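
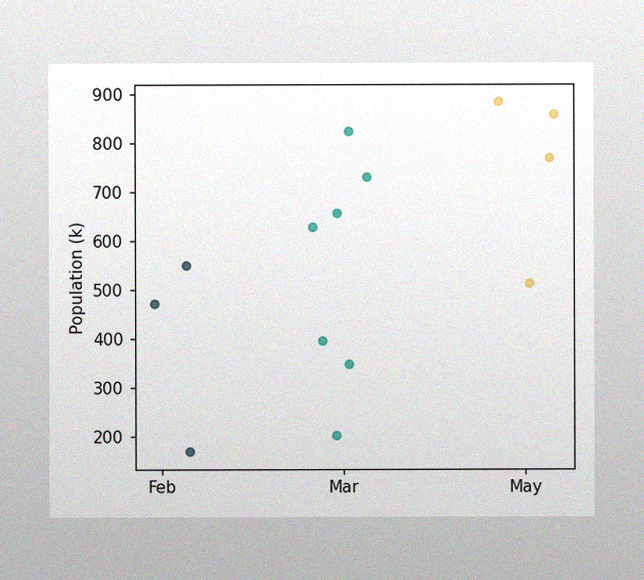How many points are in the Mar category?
7

The image has some photo noise and uneven lighting. Counting the markers in the Mar column gives 7.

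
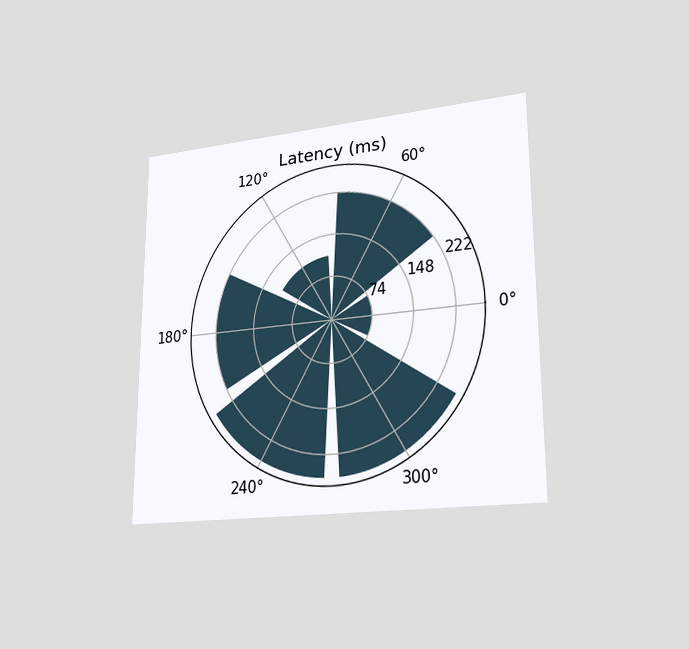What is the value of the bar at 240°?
259ms

The chart is viewed slightly from the right. The bar at 240° reaches 259ms on the radial axis.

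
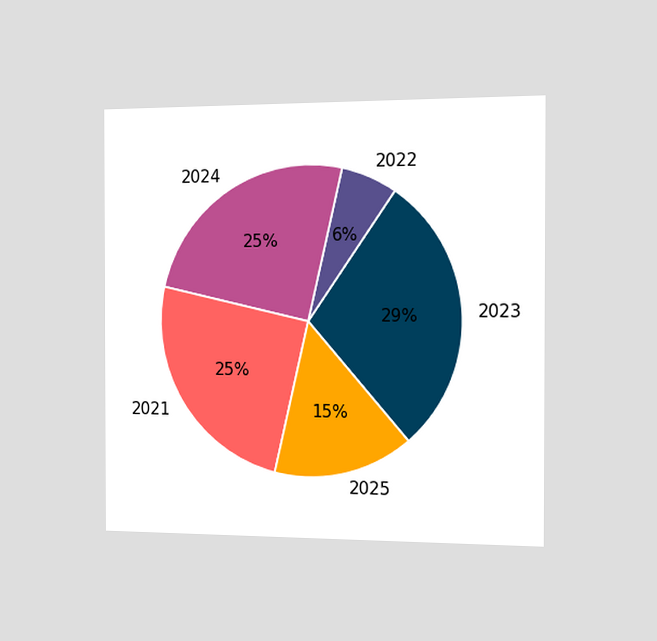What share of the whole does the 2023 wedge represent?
29%

The chart is viewed slightly from the right. The 2023 slice takes up 29% of the pie.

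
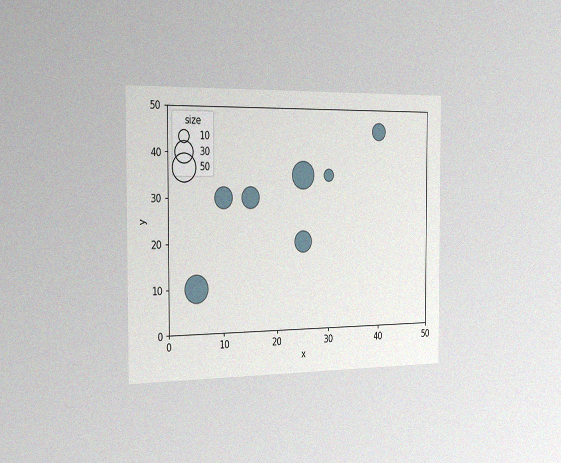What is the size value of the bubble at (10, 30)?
The chart is viewed slightly from the left, with some photo noise. Matching the bubble at (10, 30) against the size legend gives 30.

30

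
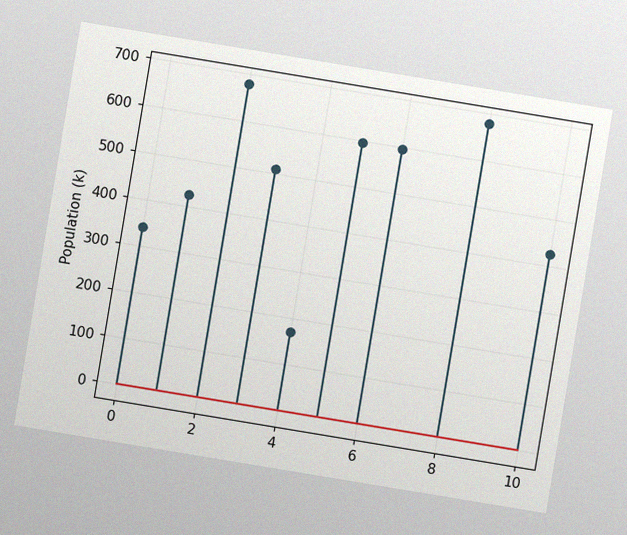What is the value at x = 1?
425k

The chart is tilted about 9° clockwise, with some photo noise. The stem at x=1 reaches 425k.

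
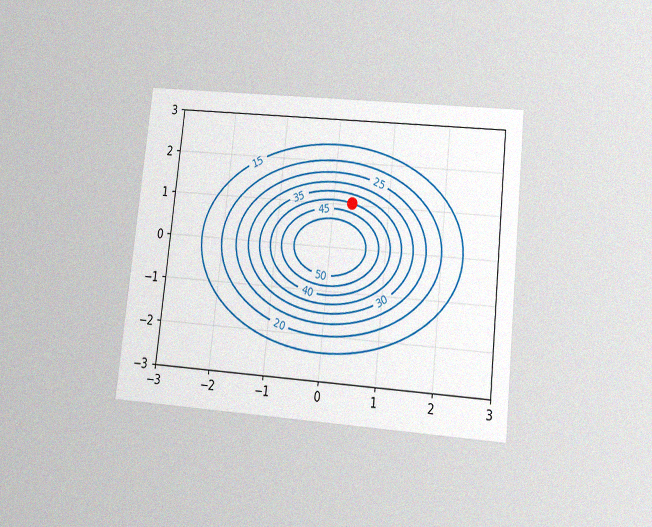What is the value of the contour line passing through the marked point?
The chart is tilted about 6° clockwise and viewed slightly from below, with some photo noise. The marked point sits on the contour labelled 40.

40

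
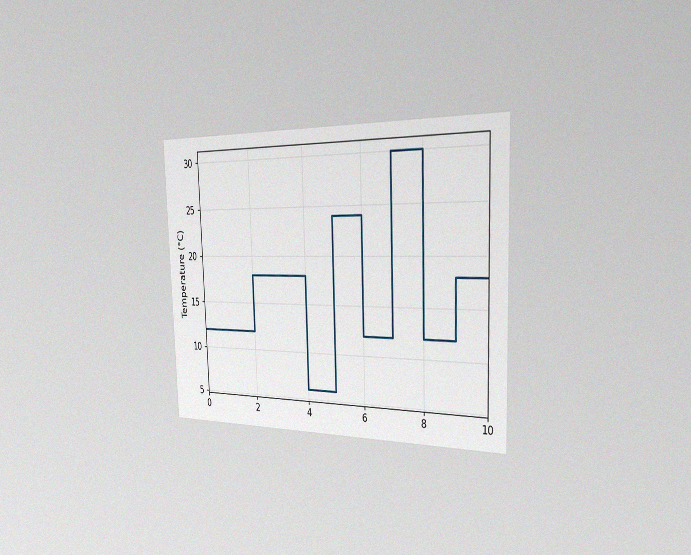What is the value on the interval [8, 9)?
12°C

The chart is tilted about 2° counter-clockwise and viewed slightly from the right, with some photo noise. On [8, 9) the step sits at 12°C.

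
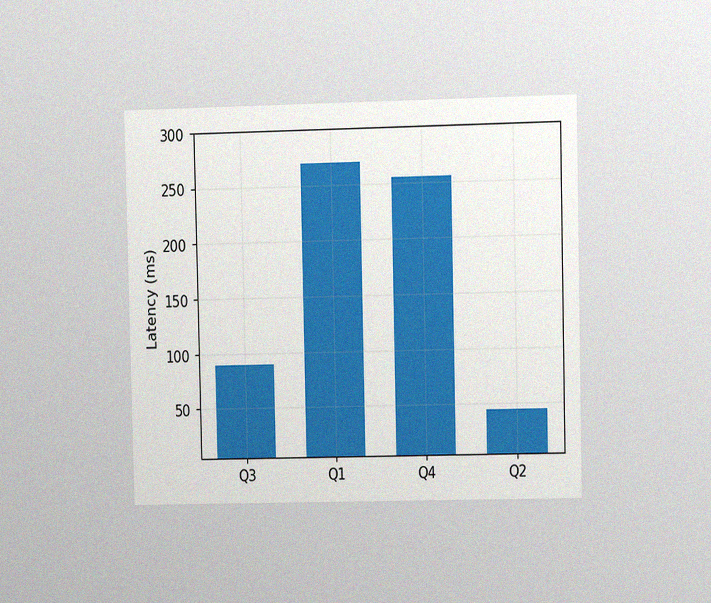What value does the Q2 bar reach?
45ms

The chart is viewed at a slight angle, with some photo noise. Reading along the chart's y-axis, the Q2 bar reaches 45ms.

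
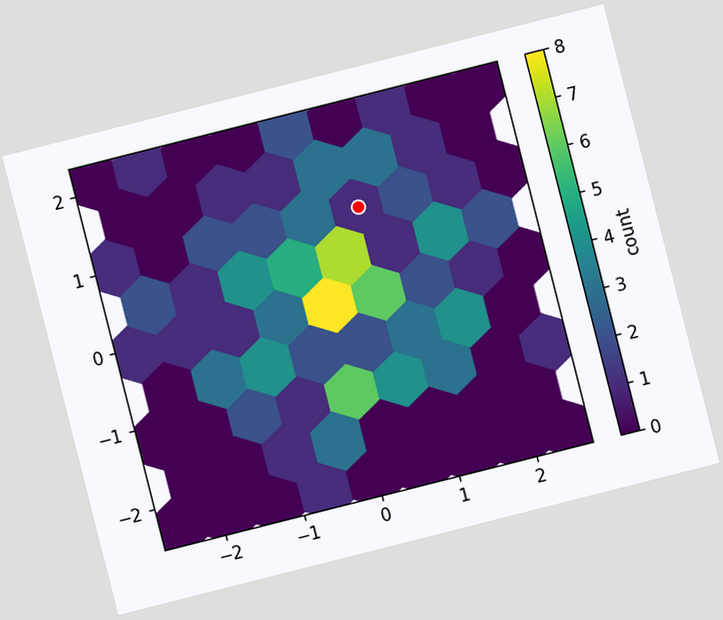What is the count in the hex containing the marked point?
The chart is tilted about 14° counter-clockwise. The marked hex reads 1 on the colorbar.

1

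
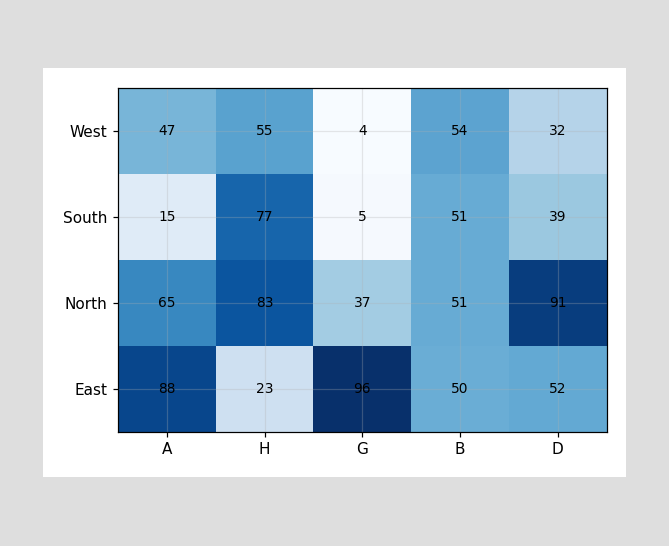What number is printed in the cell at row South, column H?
The (South, H) cell reads 77.

77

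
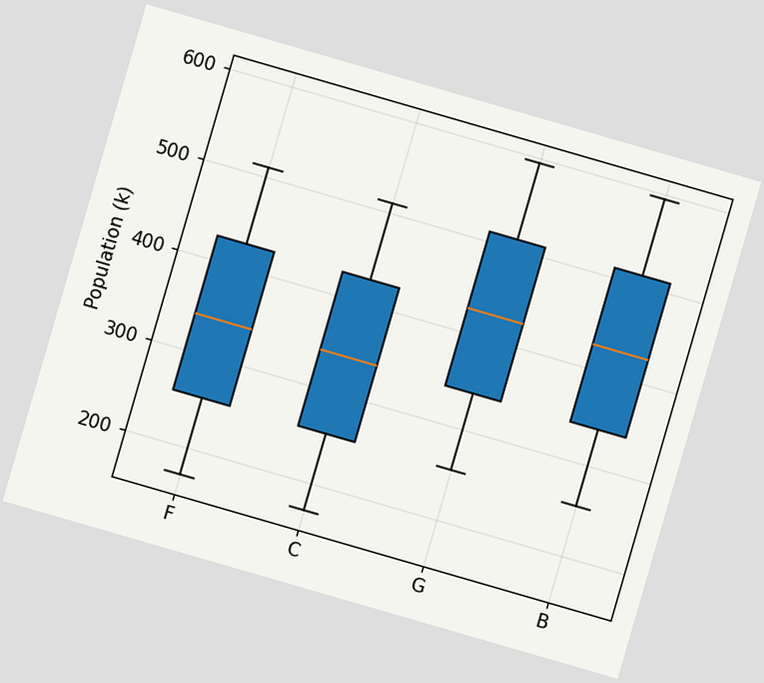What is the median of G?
The chart is tilted about 16° clockwise. The median line in the G box sits at 425k.

425k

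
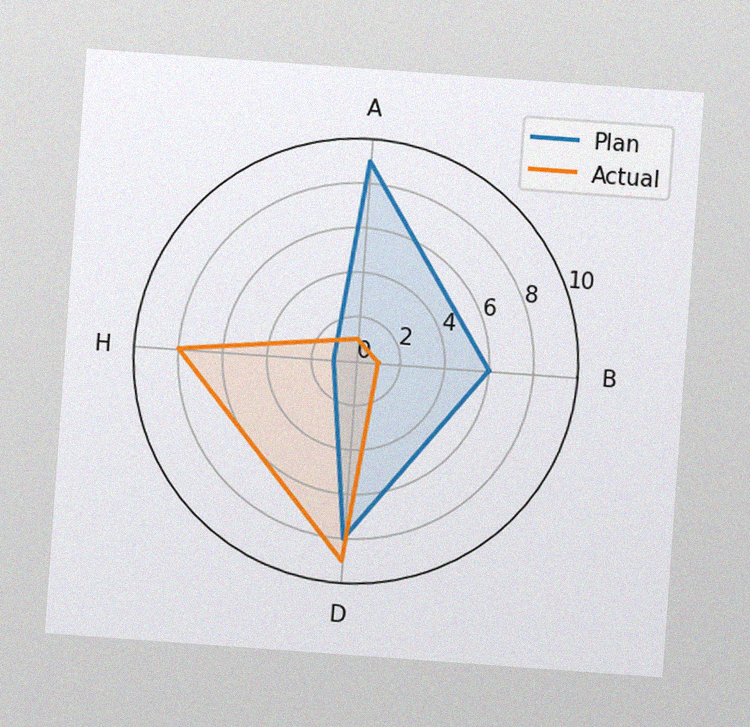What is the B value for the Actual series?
1

The chart is tilted about 4° clockwise, with some photo noise. On the B axis, Actual reaches 1.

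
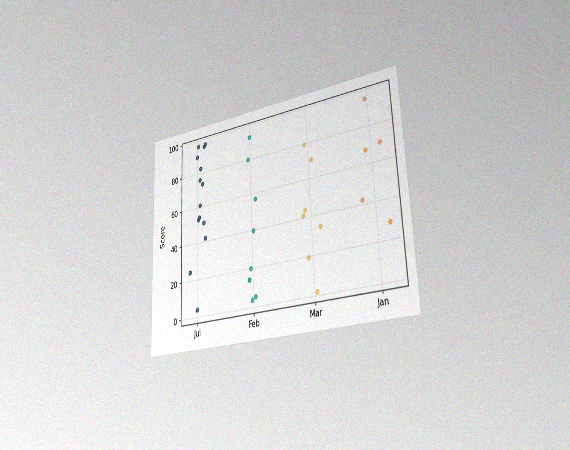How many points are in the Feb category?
9

The chart is tilted about 3° counter-clockwise and viewed slightly from the right, with some photo noise. Counting the markers in the Feb column gives 9.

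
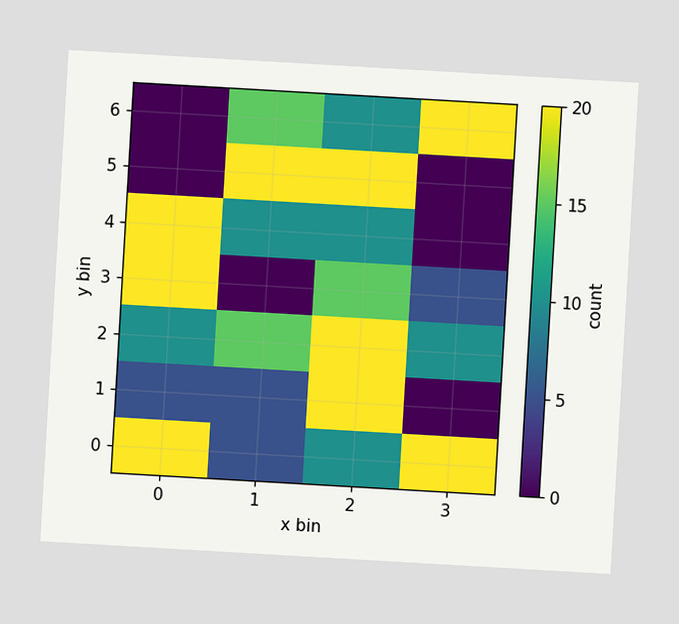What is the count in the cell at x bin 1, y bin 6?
15

The chart is tilted about 3° clockwise. Matching the cell (1, 6) against the colorbar gives 15.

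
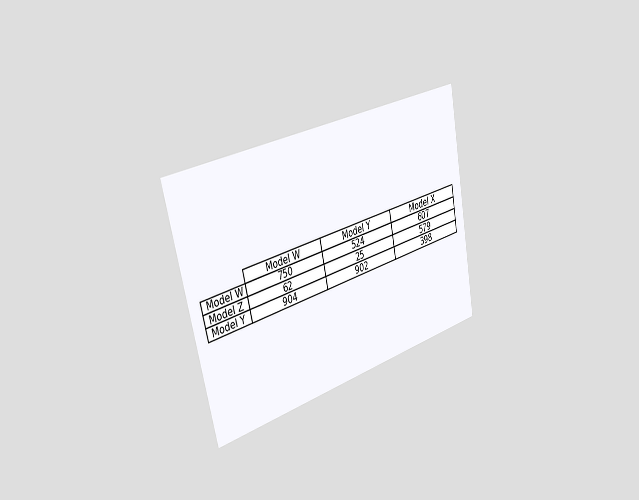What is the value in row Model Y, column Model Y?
902

The chart is tilted about 12° counter-clockwise and viewed slightly from the left. The (Model Y, Model Y) cell reads 902.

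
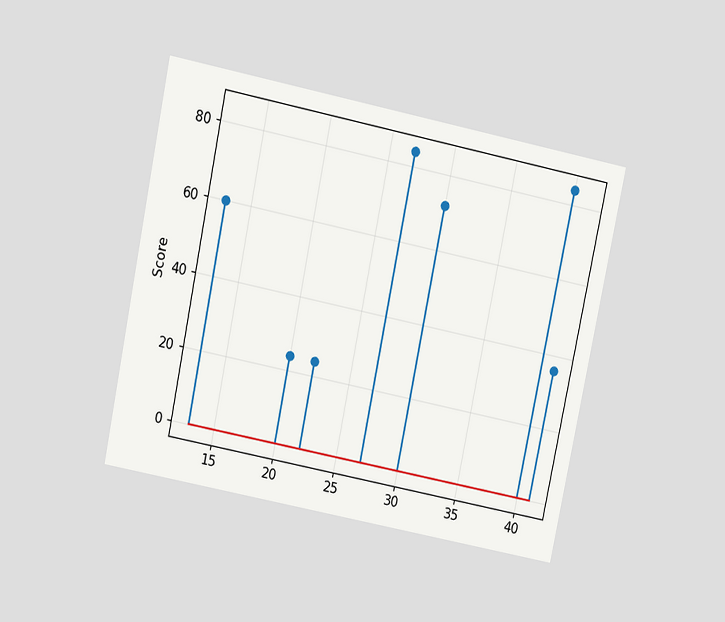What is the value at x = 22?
The chart is tilted about 12° clockwise and viewed slightly from above. The stem at x=22 reaches 24.

24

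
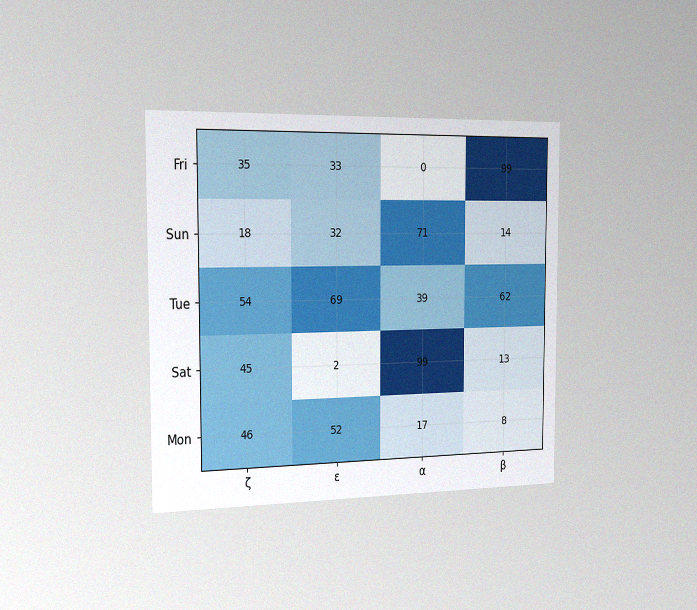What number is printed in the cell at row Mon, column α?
17

The chart is viewed slightly from the left, with some photo noise. The (Mon, α) cell reads 17.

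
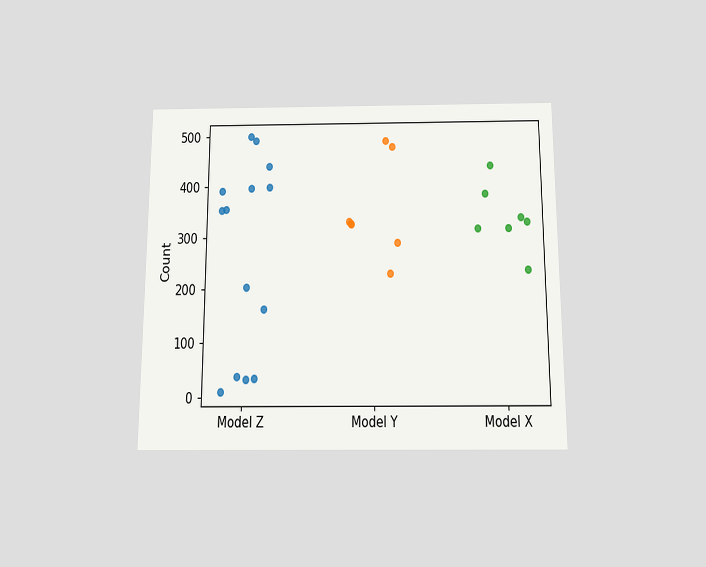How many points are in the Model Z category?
The chart is viewed slightly from below. Counting the markers in the Model Z column gives 14.

14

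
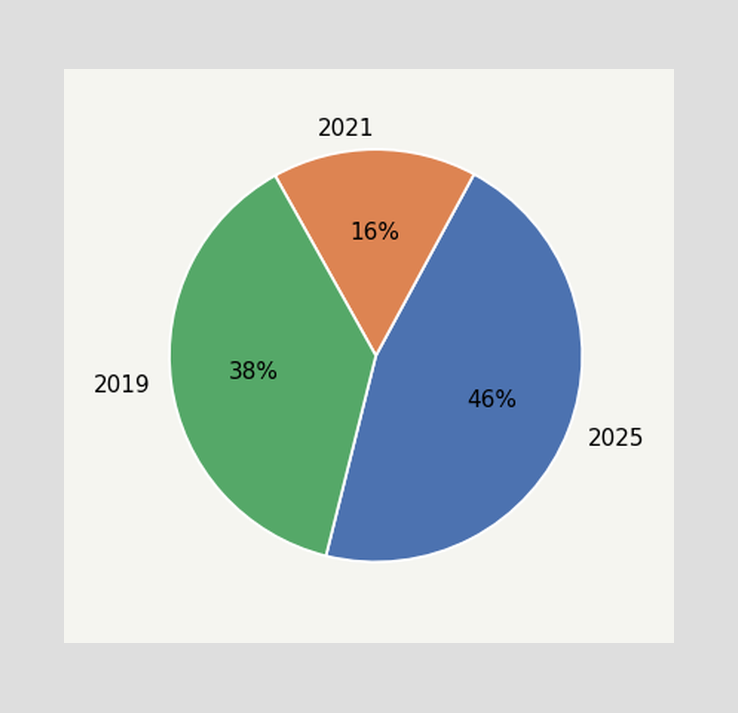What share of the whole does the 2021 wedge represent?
The 2021 slice takes up 16% of the pie.

16%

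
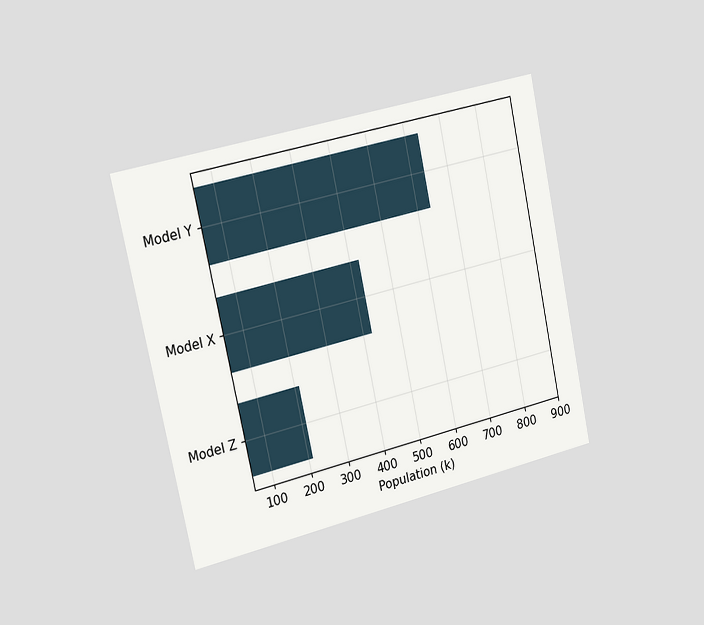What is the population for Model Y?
636k

The chart is tilted about 12° counter-clockwise and viewed slightly from the left. Reading along the chart's x-axis, the Model Y bar reaches 636k.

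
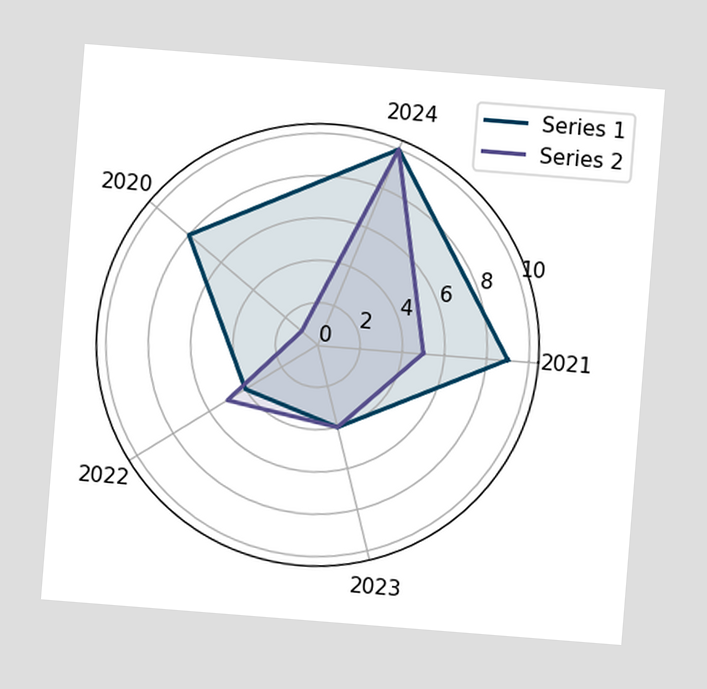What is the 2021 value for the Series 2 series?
5

The chart is tilted about 5° clockwise. On the 2021 axis, Series 2 reaches 5.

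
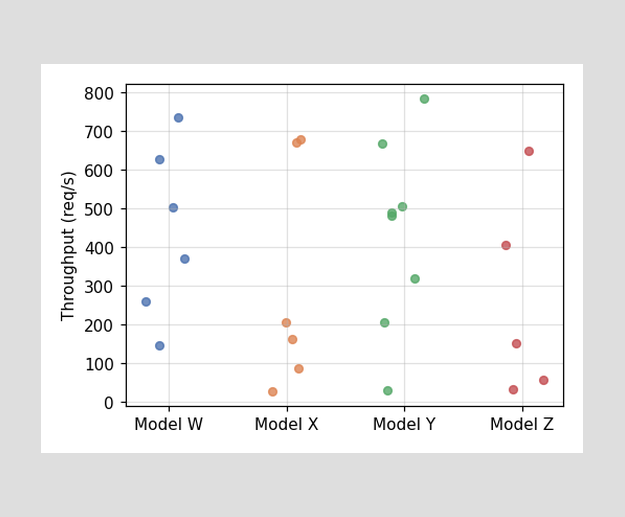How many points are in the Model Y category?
8

Counting the markers in the Model Y column gives 8.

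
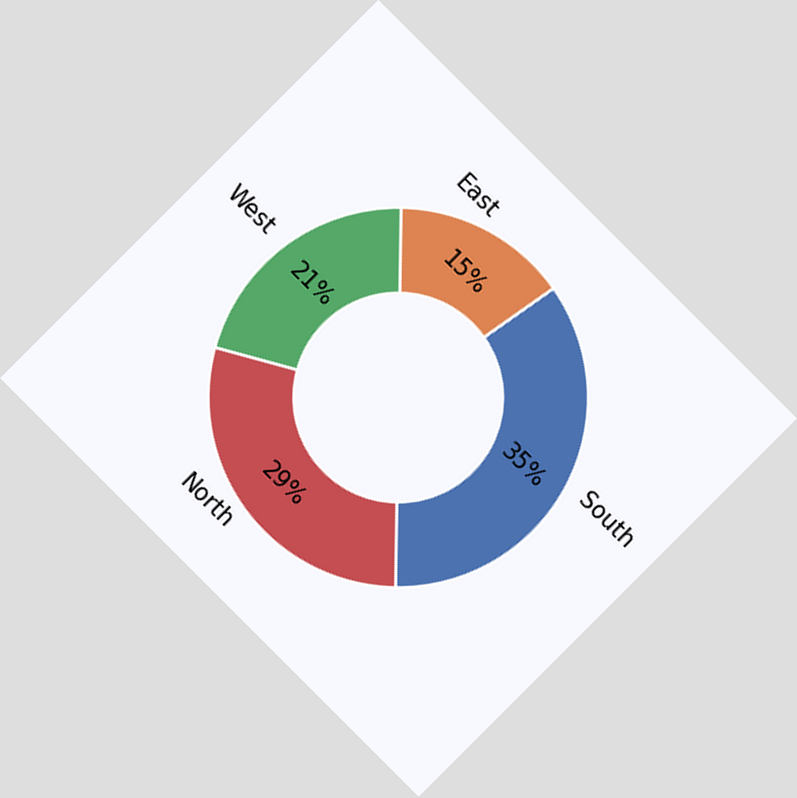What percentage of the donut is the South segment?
35%

The chart is tilted about 45° clockwise. The South segment takes up 35% of the ring.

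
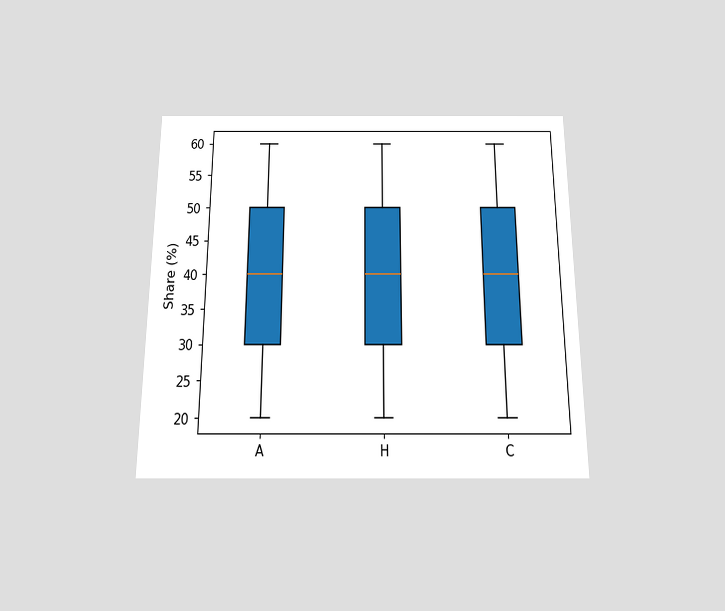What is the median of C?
40%

The chart is viewed slightly from below. The median line in the C box sits at 40%.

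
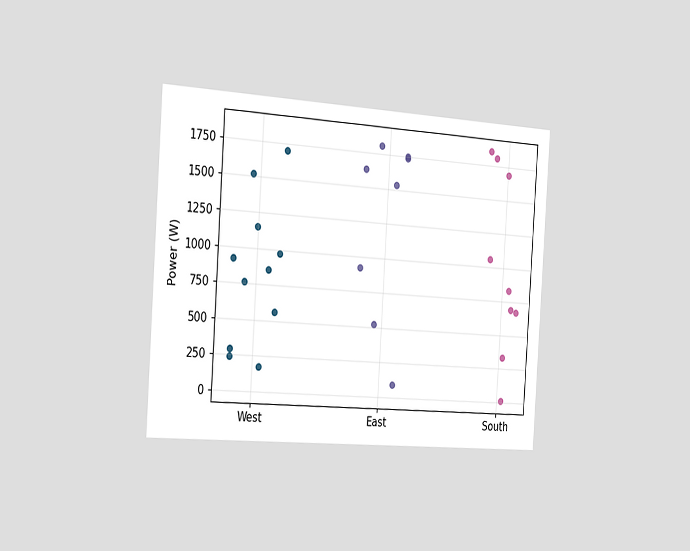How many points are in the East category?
8

The chart is tilted about 4° clockwise and viewed slightly from the left. Counting the markers in the East column gives 8.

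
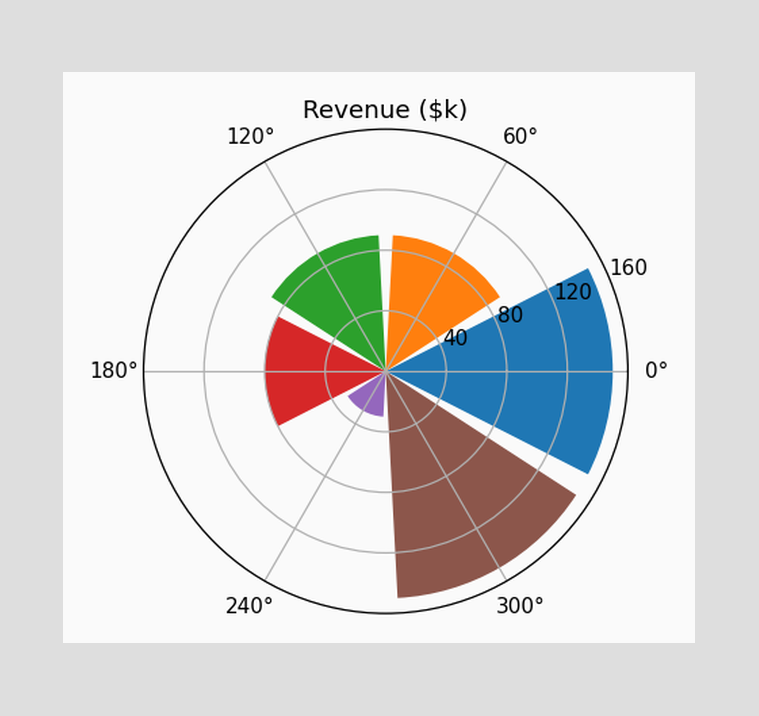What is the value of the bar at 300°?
$150k

The bar at 300° reaches $150k on the radial axis.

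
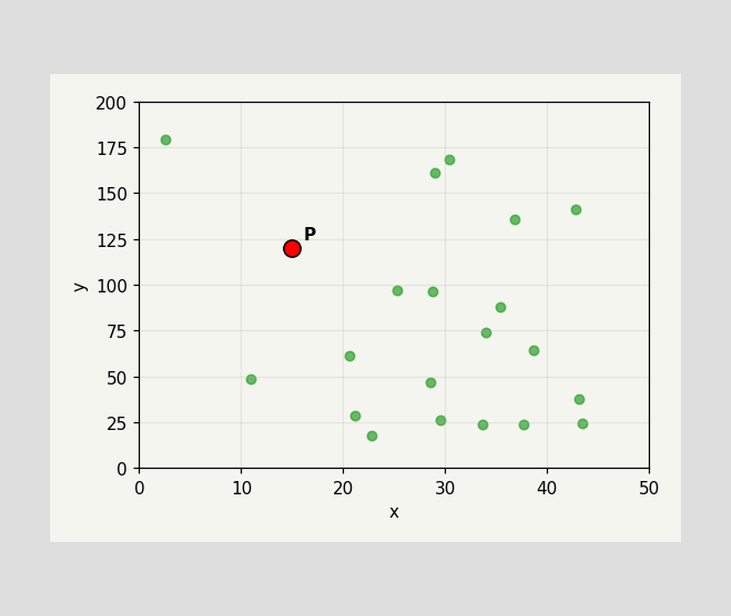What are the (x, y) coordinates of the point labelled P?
Following the gridlines from P to each axis, P sits at (15, 120).

(15, 120)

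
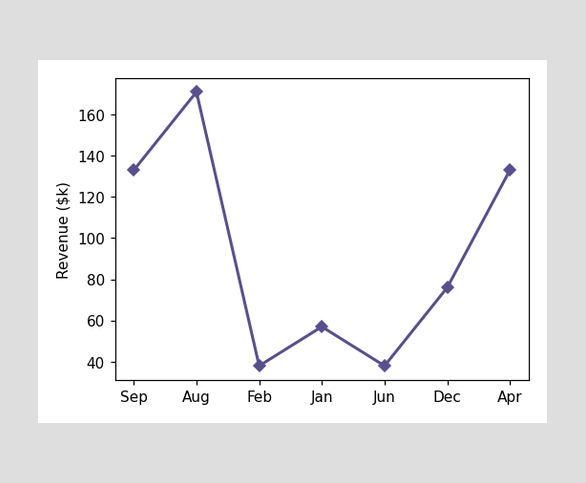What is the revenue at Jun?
At Jun, the line is at $38k.

$38k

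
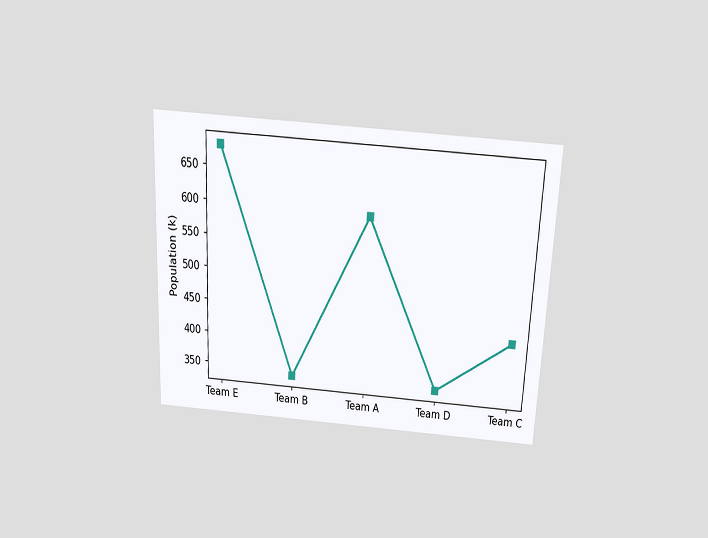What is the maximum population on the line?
The chart is tilted about 3° clockwise and viewed slightly from above. The highest point is at Team E, and reading across to the y-axis gives 680k.

680k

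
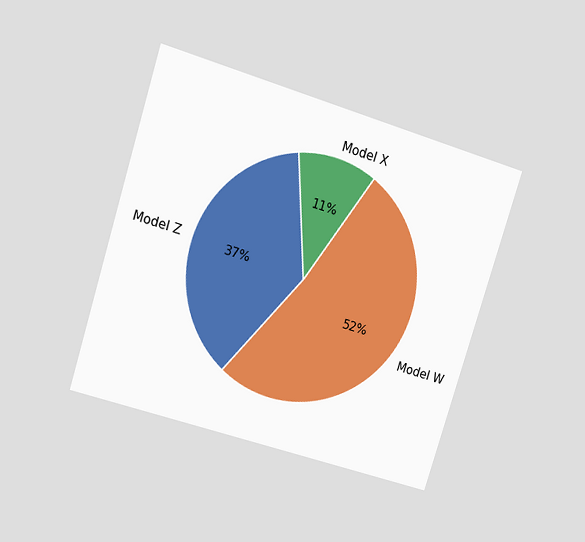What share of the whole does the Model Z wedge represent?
37%

The chart is tilted about 17° clockwise and viewed at a slight angle. The Model Z slice takes up 37% of the pie.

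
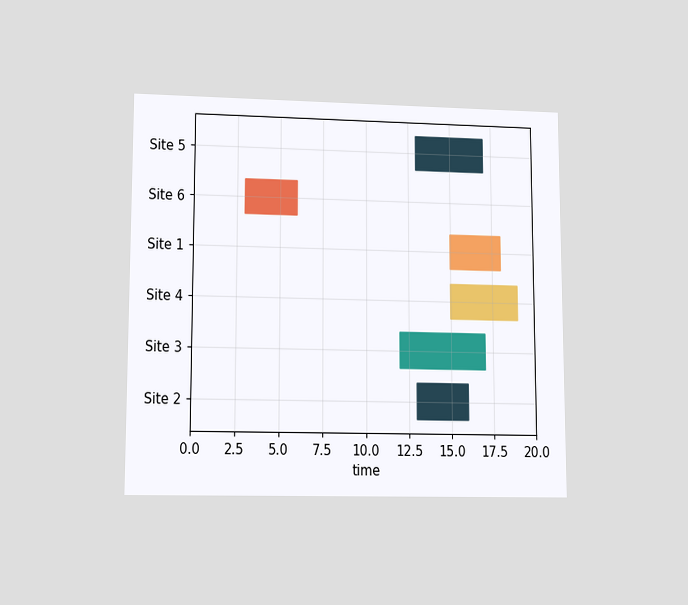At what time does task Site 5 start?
The chart is viewed at a slight angle. The Site 5 bar begins at t=13.

13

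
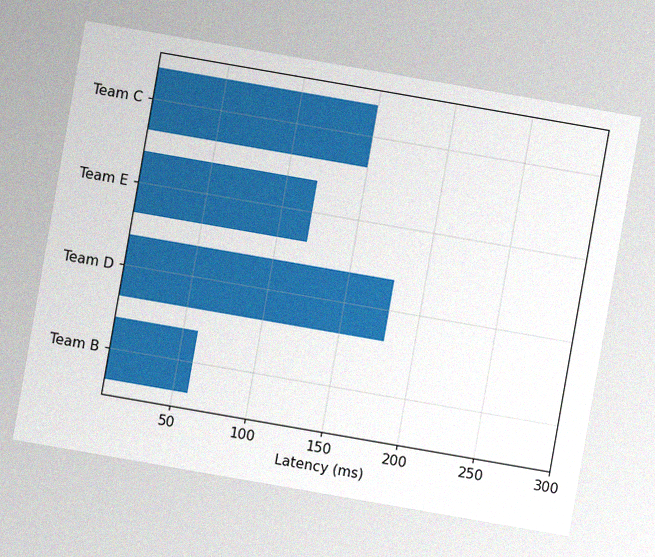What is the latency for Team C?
The chart is tilted about 10° clockwise, with some photo noise. Reading along the chart's x-axis, the Team C bar reaches 150ms.

150ms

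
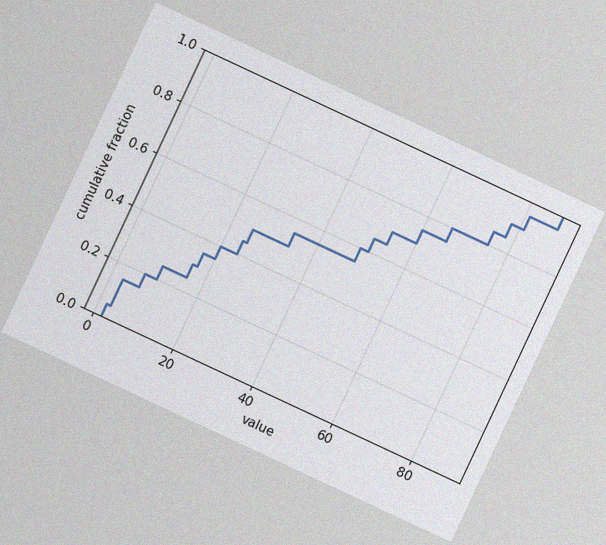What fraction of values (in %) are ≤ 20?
The chart is tilted about 25° clockwise, with some photo noise. At x=20 the ECDF step is at 40%.

40%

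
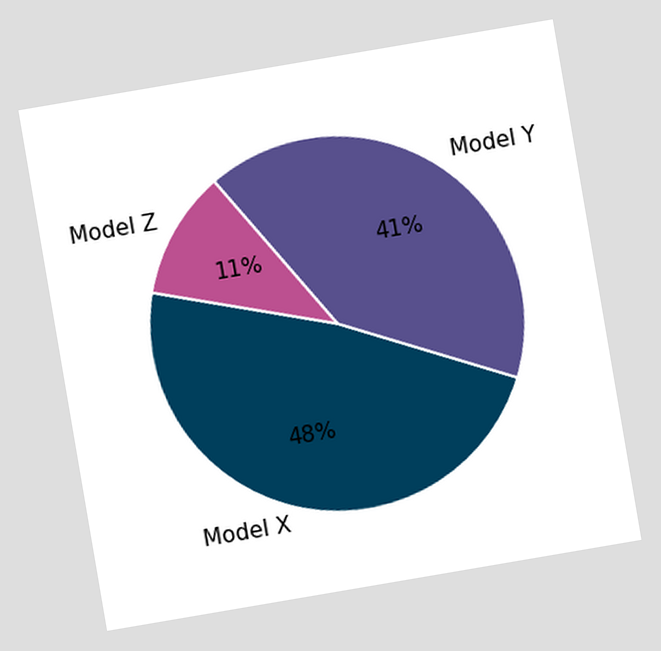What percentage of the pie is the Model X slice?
The chart is tilted about 10° counter-clockwise. The Model X slice takes up 48% of the pie.

48%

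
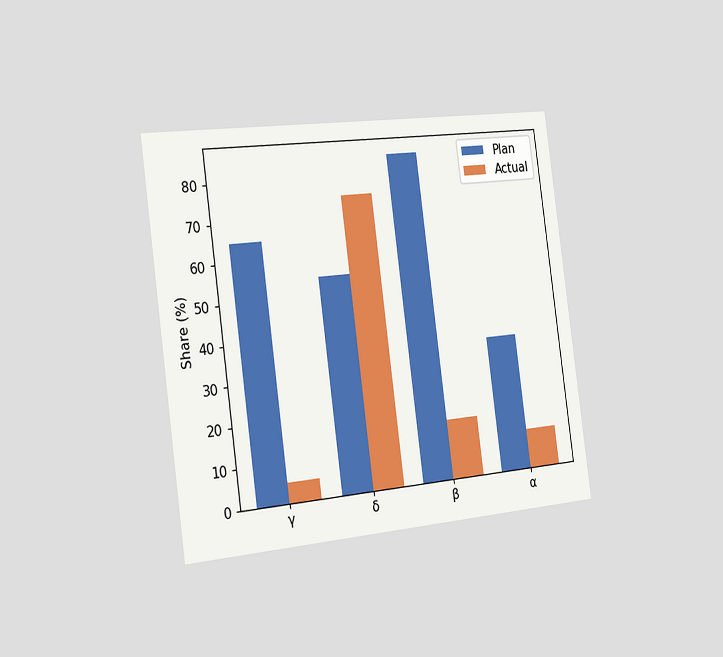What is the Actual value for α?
The chart is tilted about 8° counter-clockwise and viewed slightly from the left. The Actual bar at α reaches 10% on the y-axis.

10%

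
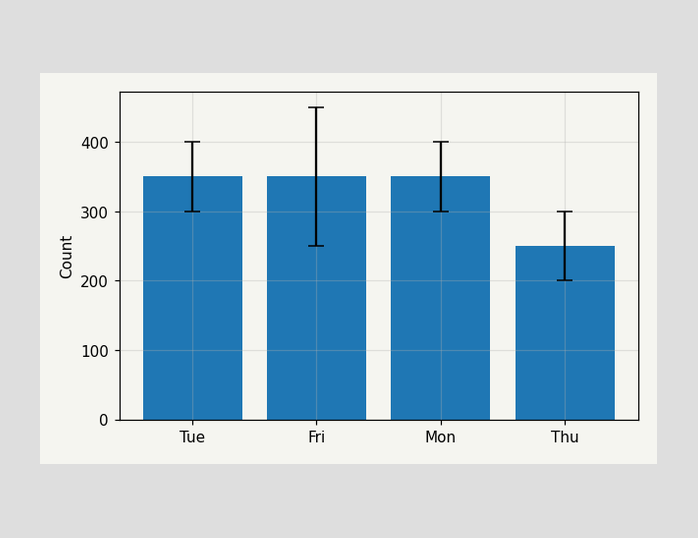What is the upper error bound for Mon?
400

The Mon bar's upper whisker reaches 400.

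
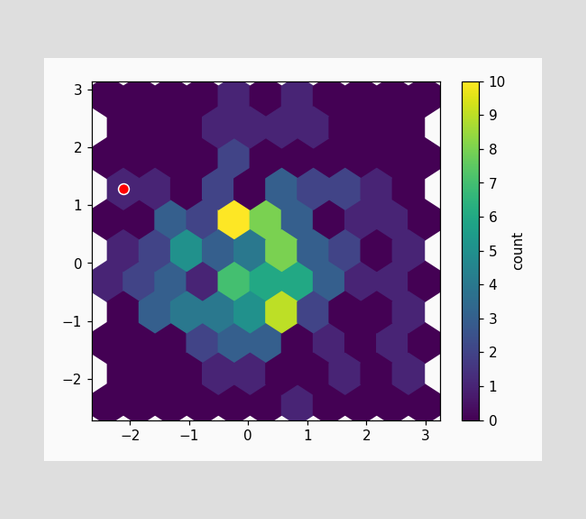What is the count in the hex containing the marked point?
1

The marked hex reads 1 on the colorbar.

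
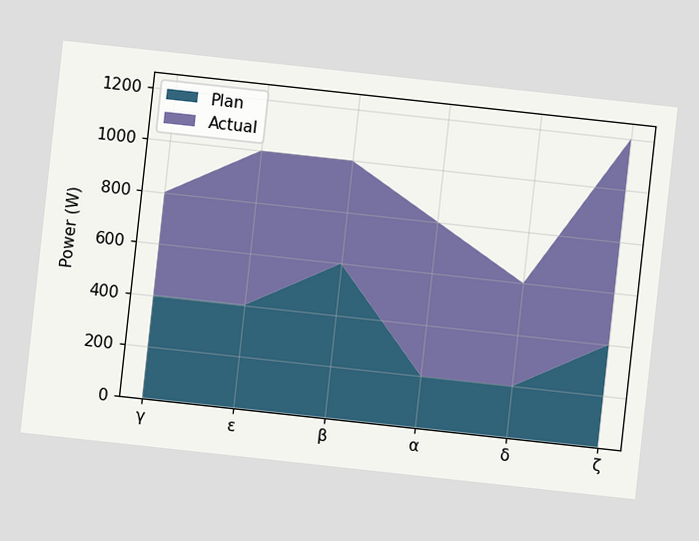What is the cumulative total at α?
800W

The chart is tilted about 6° clockwise. The stacked total at α reaches 800W.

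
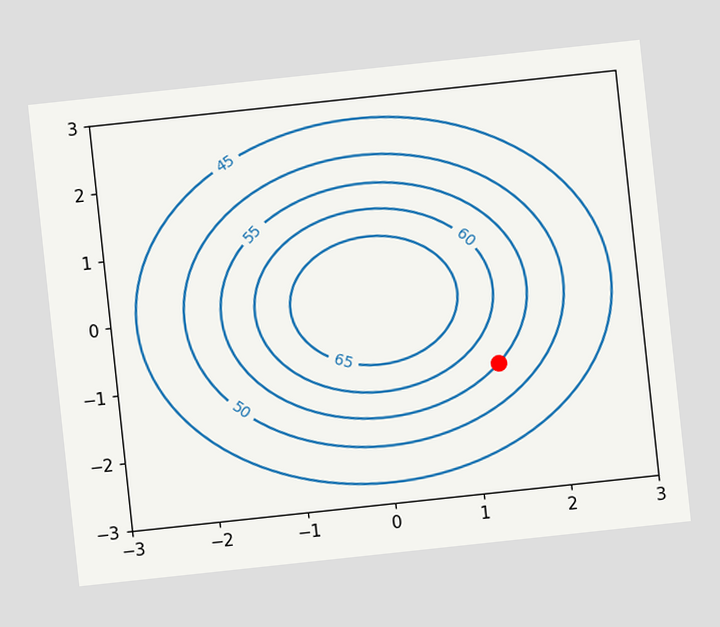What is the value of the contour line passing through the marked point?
55

The chart is tilted about 6° counter-clockwise. The marked point sits on the contour labelled 55.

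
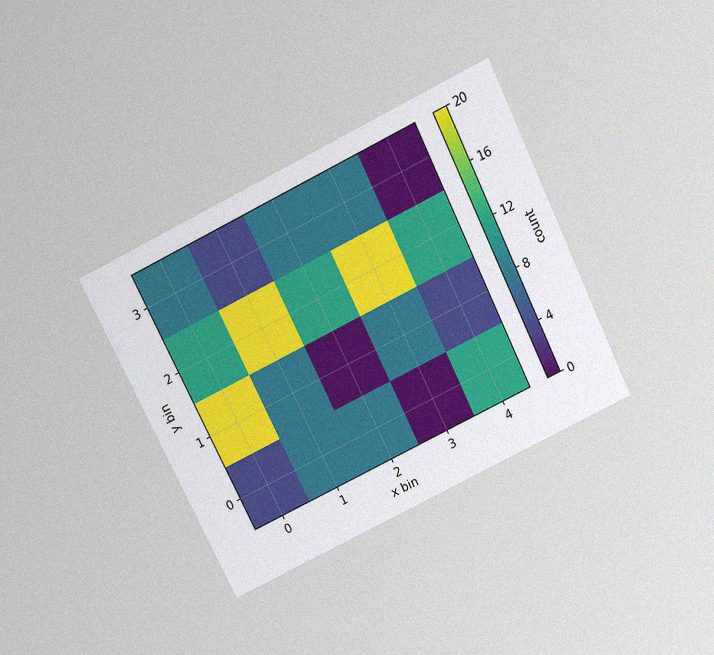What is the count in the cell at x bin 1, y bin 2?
20

The chart is tilted about 26° counter-clockwise and viewed slightly from above, with some photo noise. Matching the cell (1, 2) against the colorbar gives 20.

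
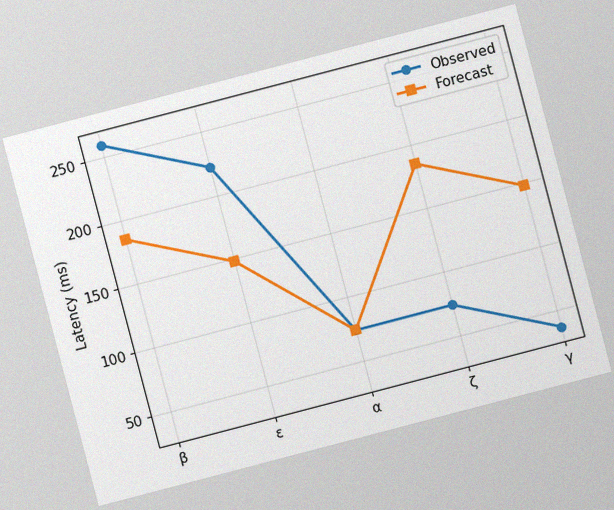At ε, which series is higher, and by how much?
Observed, by 74ms

The chart is tilted about 15° counter-clockwise, with some photo noise. At ε, Observed sits above the other line by 74ms.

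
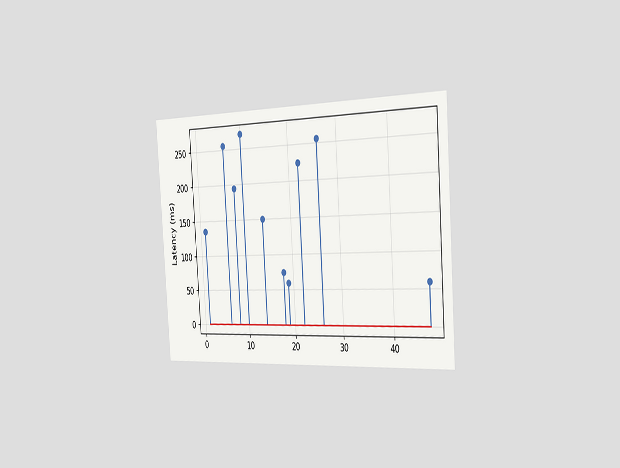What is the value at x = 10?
The chart is tilted about 4° counter-clockwise and viewed slightly from the right. The stem at x=10 reaches 270ms.

270ms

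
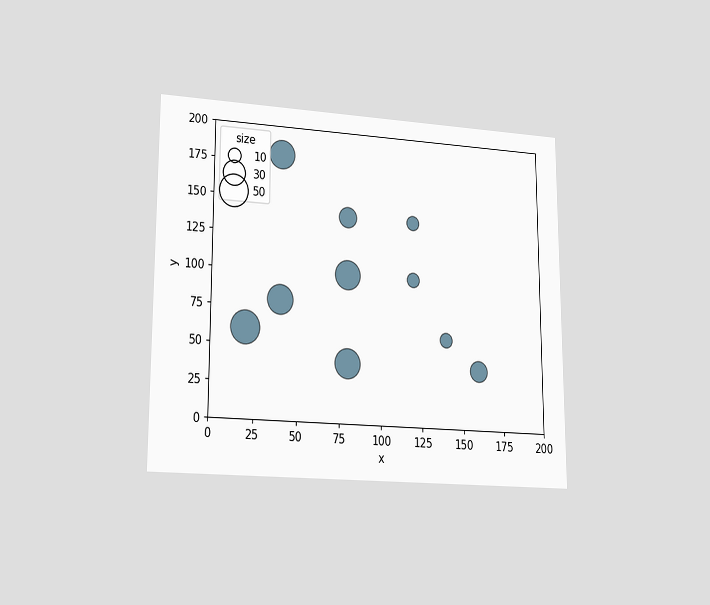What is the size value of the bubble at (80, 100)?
40

The chart is viewed at a slight angle. Matching the bubble at (80, 100) against the size legend gives 40.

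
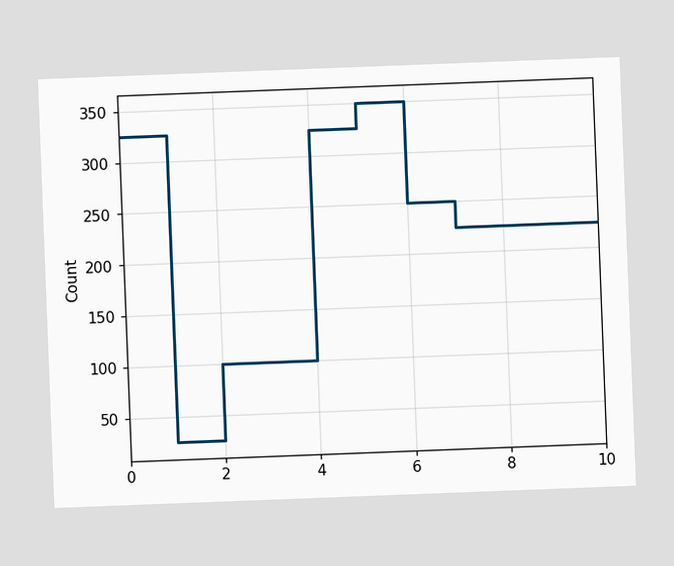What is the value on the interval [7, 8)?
225

The chart is tilted about 2° counter-clockwise. On [7, 8) the step sits at 225.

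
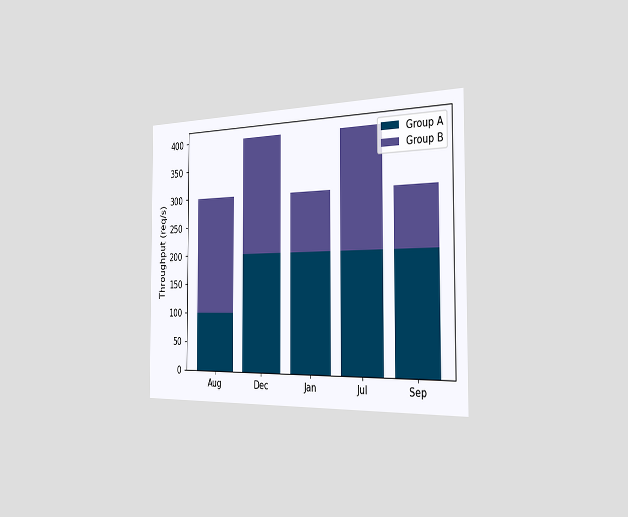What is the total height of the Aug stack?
300req/s

The chart is viewed slightly from the right. The Aug stack's top reaches 300req/s on the y-axis.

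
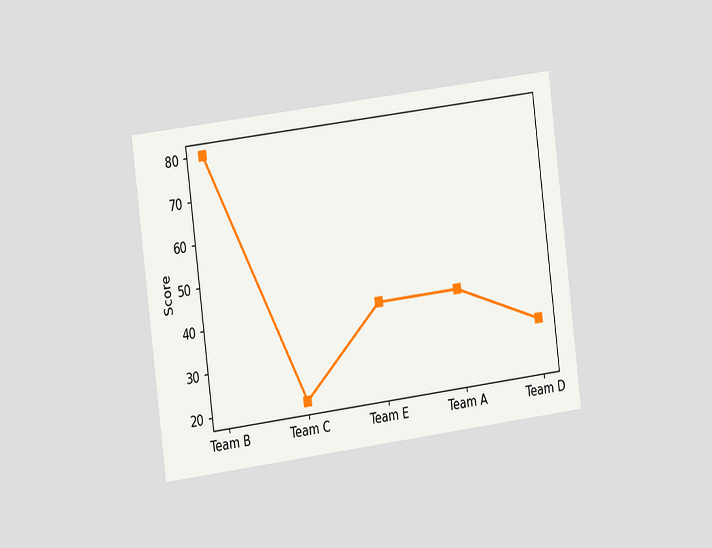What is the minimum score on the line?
20

The chart is tilted about 7° counter-clockwise and viewed slightly from the left. The lowest point is at Team C, and reading across to the y-axis gives 20.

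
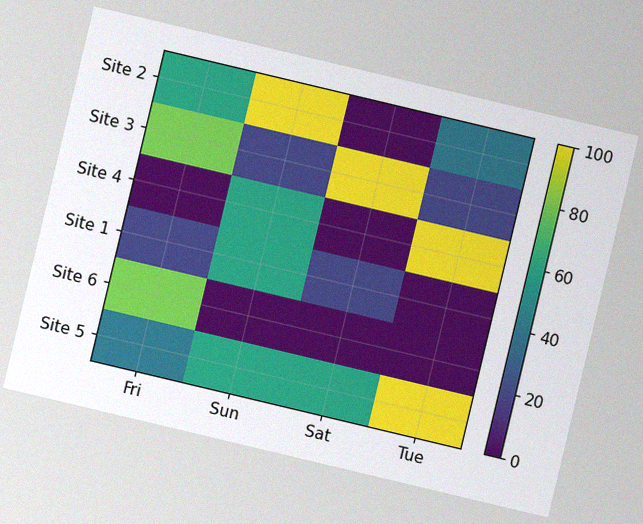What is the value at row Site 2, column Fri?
60

The chart is tilted about 13° clockwise, with some photo noise. Matching cell (Site 2, Fri) against the colorbar gives 60.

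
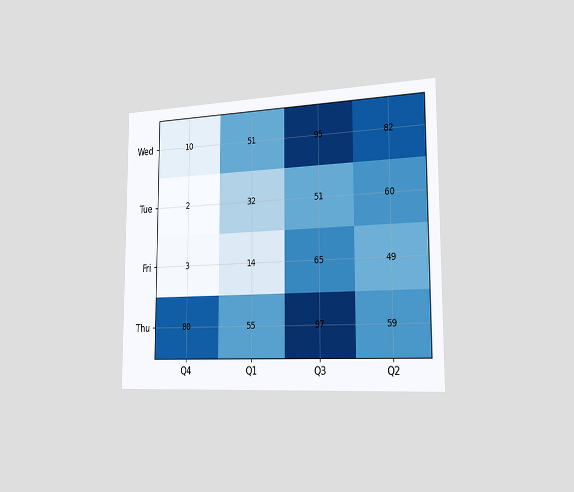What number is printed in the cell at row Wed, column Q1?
51

The chart is viewed slightly from the right. The (Wed, Q1) cell reads 51.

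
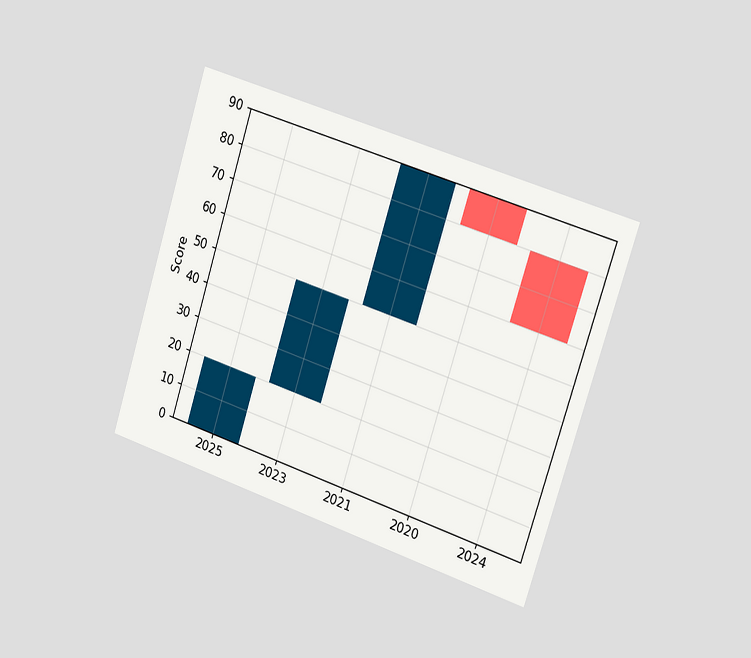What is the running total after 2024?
60

The chart is tilted about 18° clockwise and viewed slightly from the right. After 2024 the running total reaches 60.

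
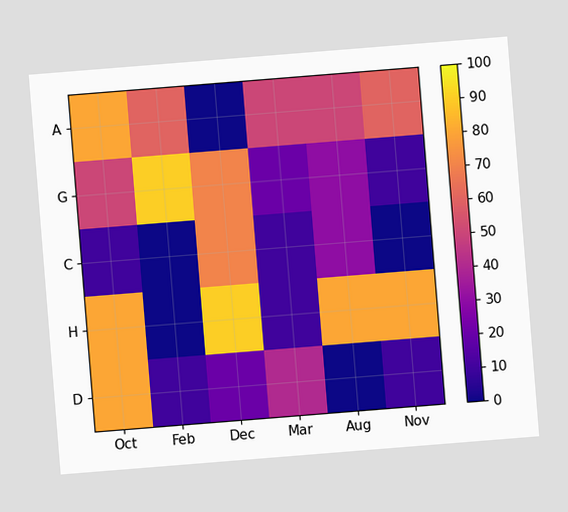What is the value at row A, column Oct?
The chart is tilted about 5° counter-clockwise. Matching cell (A, Oct) against the colorbar gives 80.

80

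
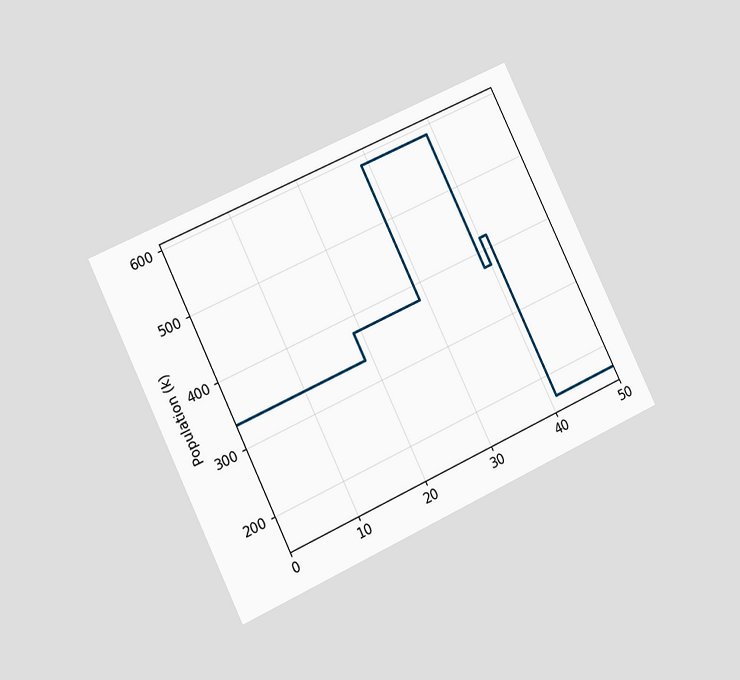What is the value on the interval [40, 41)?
The chart is tilted about 25° counter-clockwise and viewed at a slight angle. On [40, 41) the step sits at 420k.

420k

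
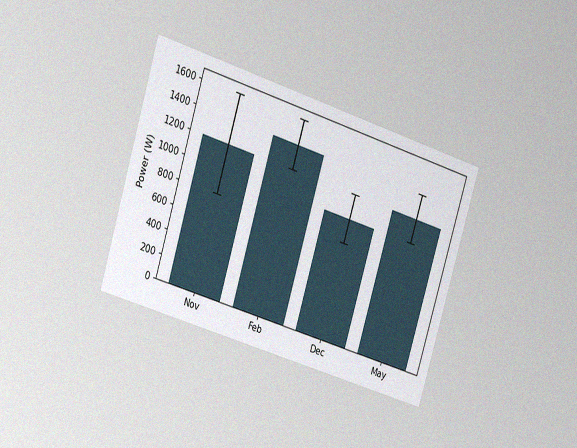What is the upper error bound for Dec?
1200W

The chart is tilted about 17° clockwise and viewed at a slight angle, with some photo noise. The Dec bar's upper whisker reaches 1200W.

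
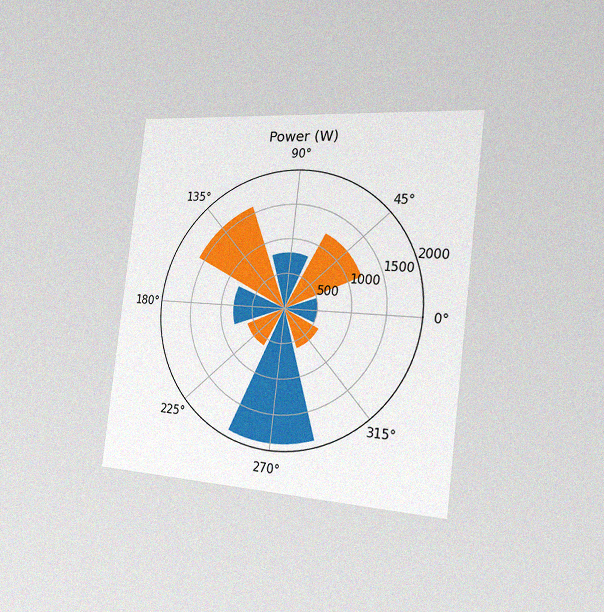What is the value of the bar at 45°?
1200W

The chart is tilted about 7° clockwise and viewed slightly from the right, with some photo noise. The bar at 45° reaches 1200W on the radial axis.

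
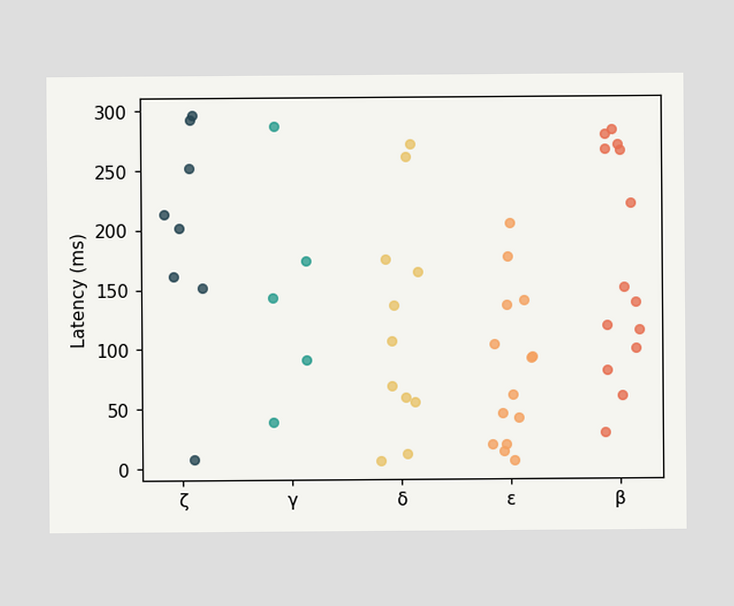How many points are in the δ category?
Counting the markers in the δ column gives 11.

11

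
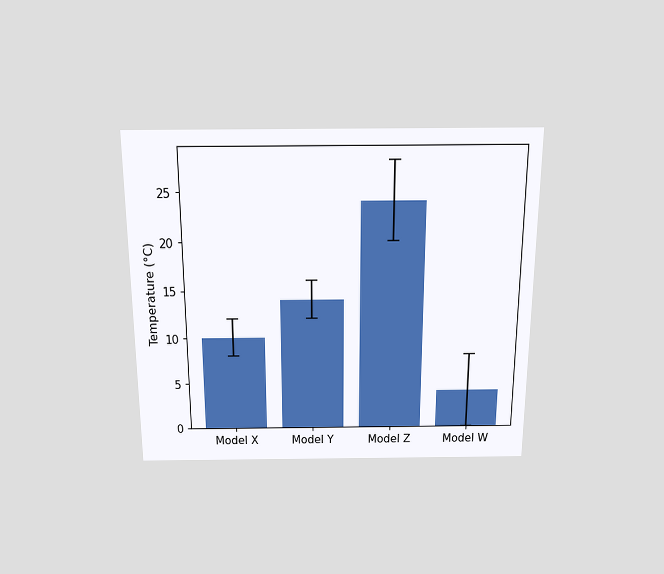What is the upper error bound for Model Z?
28°C

The chart is viewed slightly from above. The Model Z bar's upper whisker reaches 28°C.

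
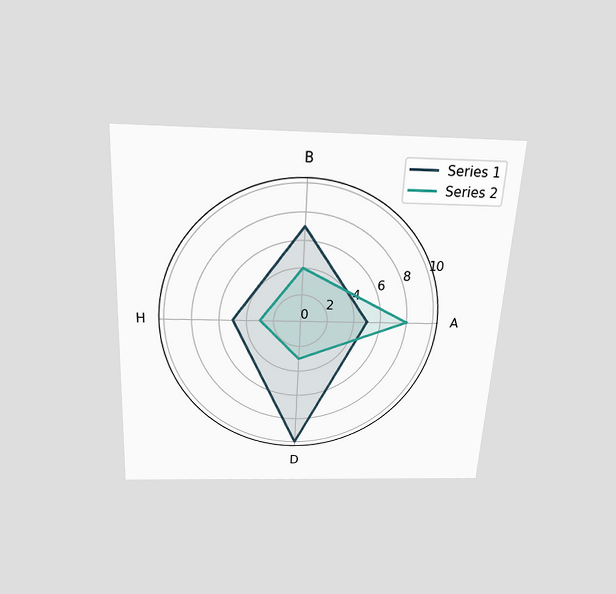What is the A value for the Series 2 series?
The chart is tilted about 3° clockwise and viewed slightly from above. On the A axis, Series 2 reaches 8.

8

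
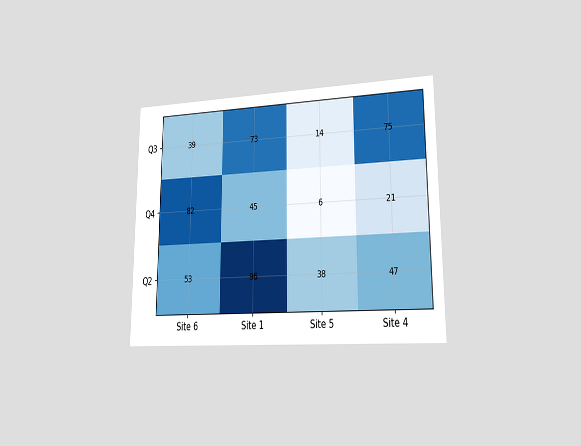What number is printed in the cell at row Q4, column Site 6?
82

The chart is viewed slightly from the right. The (Q4, Site 6) cell reads 82.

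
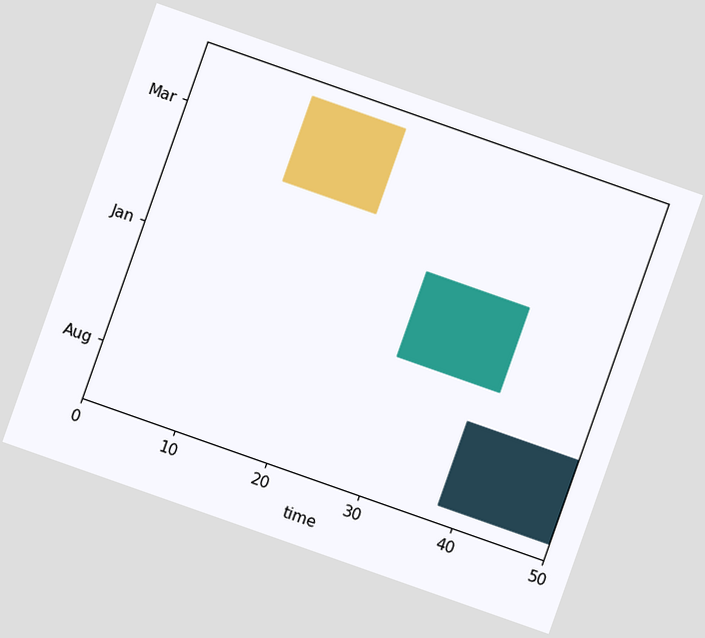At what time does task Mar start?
12

The chart is tilted about 19° clockwise. The Mar bar begins at t=12.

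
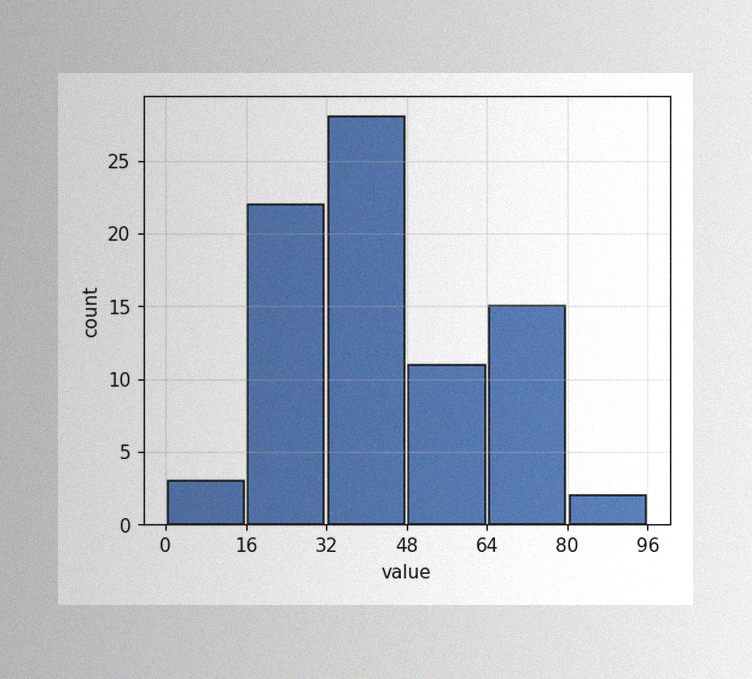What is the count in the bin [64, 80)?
The image has some photo noise and uneven lighting. The [64, 80) bin has height 15.

15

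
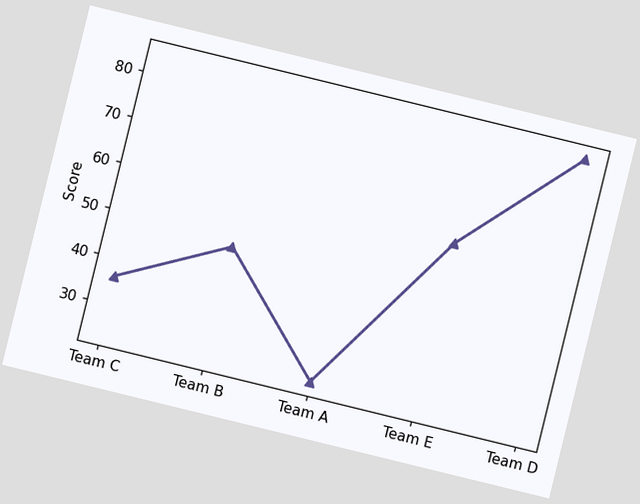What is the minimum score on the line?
The chart is tilted about 14° clockwise. The lowest point is at Team A, and reading across to the y-axis gives 24.

24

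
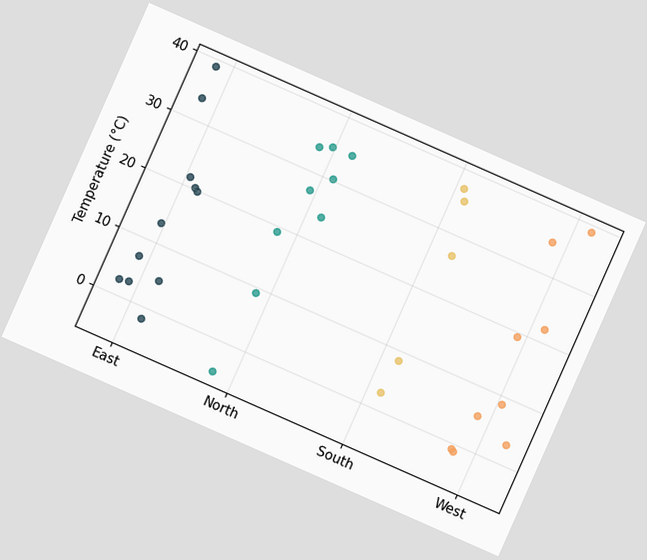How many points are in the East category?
11

The chart is tilted about 24° clockwise. Counting the markers in the East column gives 11.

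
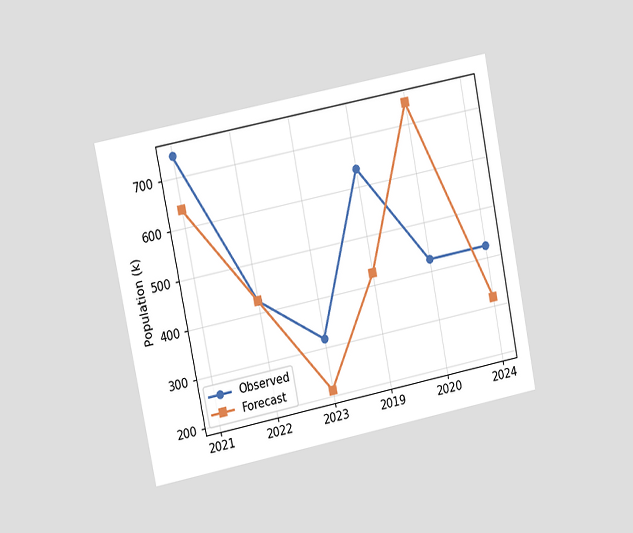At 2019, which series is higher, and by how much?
Observed, by 212k

The chart is tilted about 11° counter-clockwise and viewed at a slight angle. At 2019, Observed sits above the other line by 212k.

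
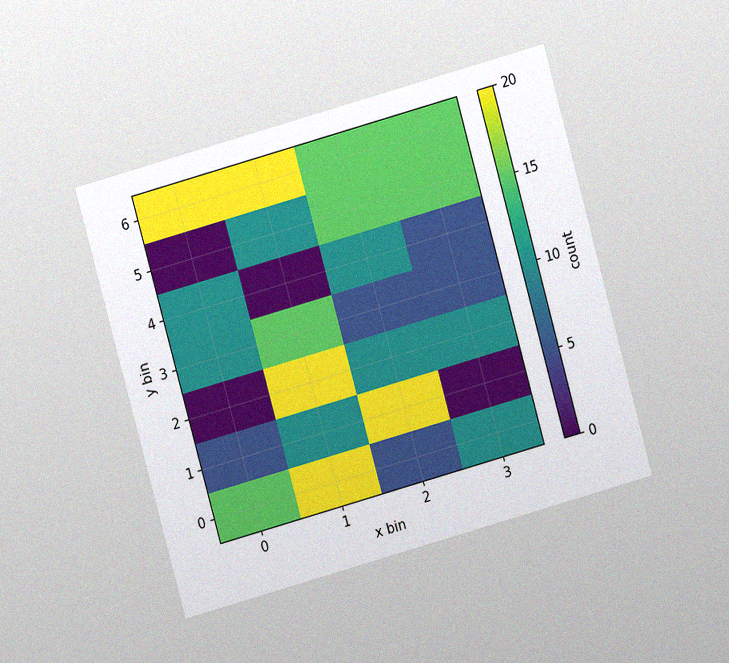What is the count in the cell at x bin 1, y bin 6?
20

The chart is tilted about 16° counter-clockwise and viewed at a slight angle, with some photo noise. Matching the cell (1, 6) against the colorbar gives 20.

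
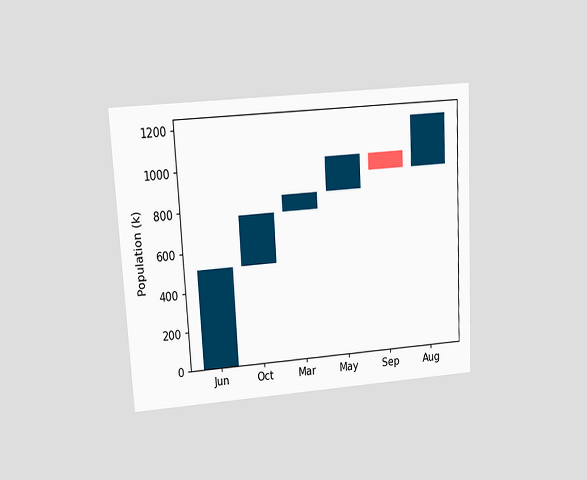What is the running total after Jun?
510k

The chart is tilted about 3° counter-clockwise and viewed at a slight angle. After Jun the running total reaches 510k.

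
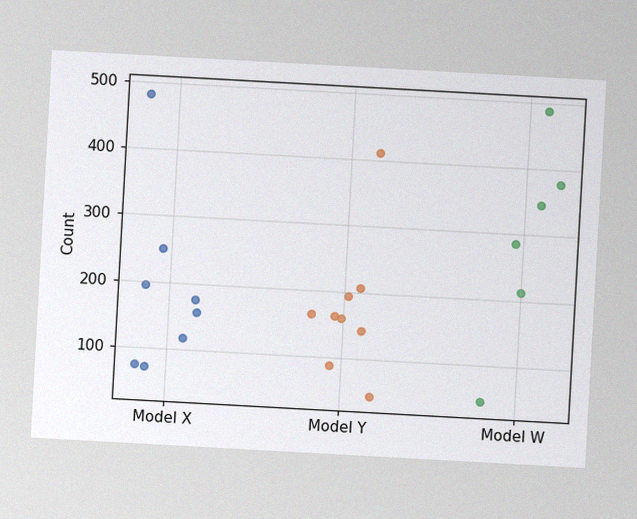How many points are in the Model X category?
8

The chart is tilted about 3° clockwise, with some photo noise. Counting the markers in the Model X column gives 8.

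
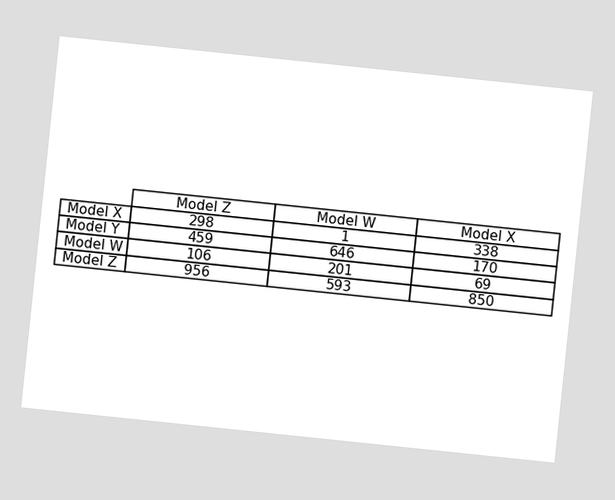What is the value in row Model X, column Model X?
338

The chart is tilted about 6° clockwise. The (Model X, Model X) cell reads 338.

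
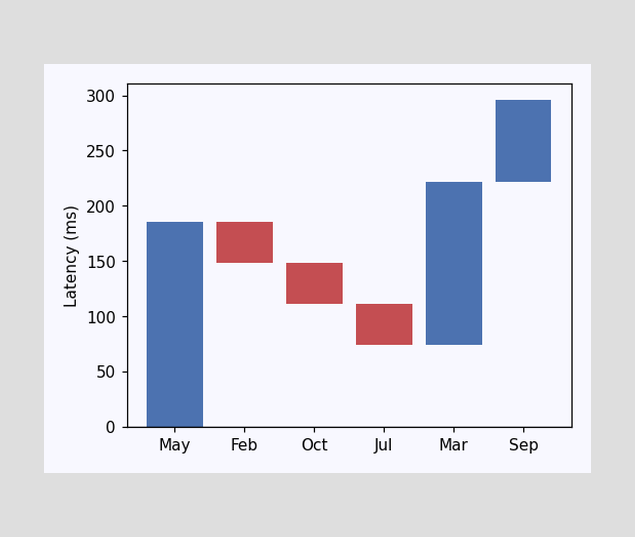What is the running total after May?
After May the running total reaches 185ms.

185ms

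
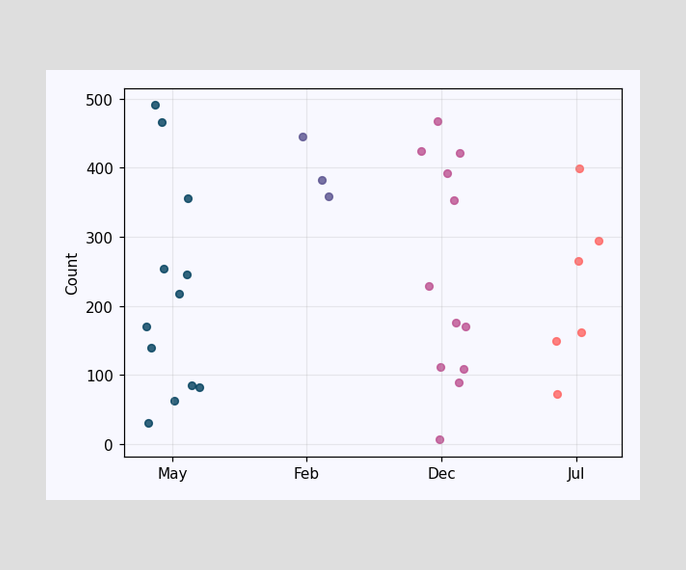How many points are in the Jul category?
6

Counting the markers in the Jul column gives 6.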